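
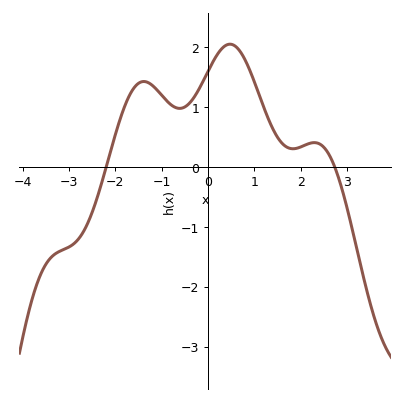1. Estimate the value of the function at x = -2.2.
-0.004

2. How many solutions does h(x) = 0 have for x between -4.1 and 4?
2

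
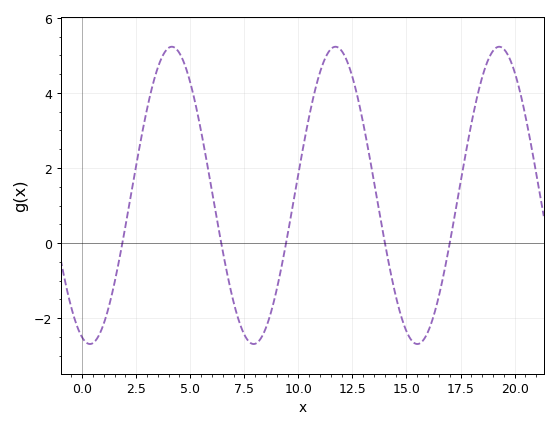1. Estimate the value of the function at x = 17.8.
2.58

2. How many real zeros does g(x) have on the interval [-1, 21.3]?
5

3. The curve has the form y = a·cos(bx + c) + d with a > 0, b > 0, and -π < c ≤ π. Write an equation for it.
y = 3.96cos(0.83x + 2.84) + 1.27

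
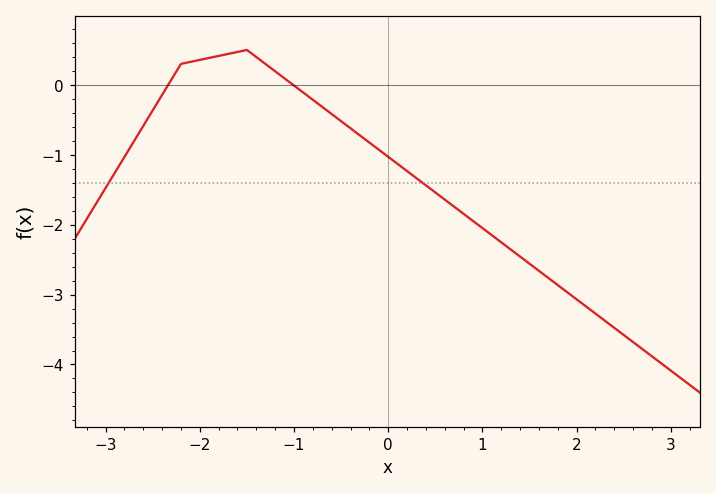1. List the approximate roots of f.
-2.34, -1.01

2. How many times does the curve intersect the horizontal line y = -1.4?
2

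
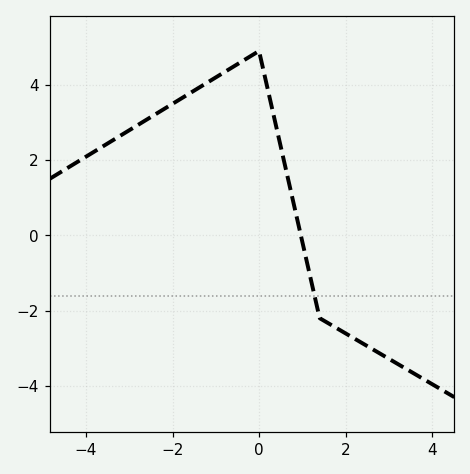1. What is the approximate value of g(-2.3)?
3.29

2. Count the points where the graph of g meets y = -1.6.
1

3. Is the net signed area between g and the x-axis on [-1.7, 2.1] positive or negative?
positive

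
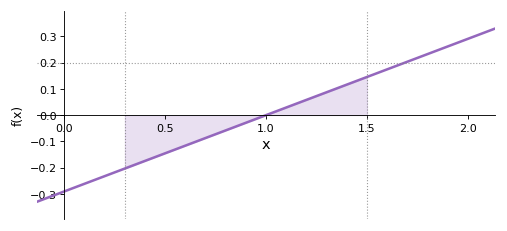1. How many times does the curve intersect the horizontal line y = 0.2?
1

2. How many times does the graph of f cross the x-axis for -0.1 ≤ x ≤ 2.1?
1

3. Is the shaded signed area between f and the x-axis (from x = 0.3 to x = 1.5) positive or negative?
negative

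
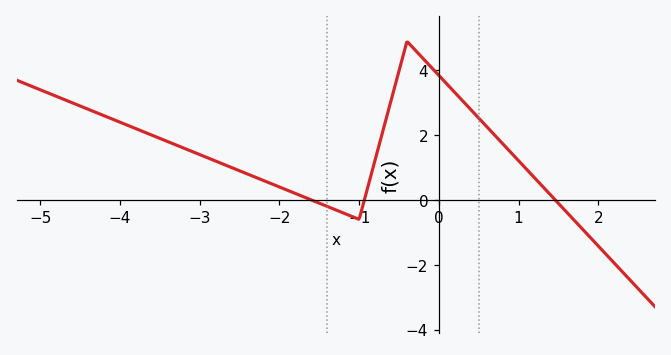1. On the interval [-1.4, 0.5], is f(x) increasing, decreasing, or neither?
neither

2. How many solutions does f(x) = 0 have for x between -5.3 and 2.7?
3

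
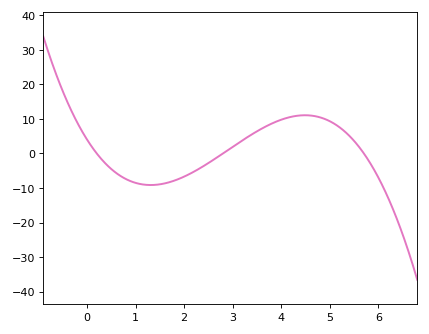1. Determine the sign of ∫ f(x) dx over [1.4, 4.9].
positive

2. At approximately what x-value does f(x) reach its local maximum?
4.49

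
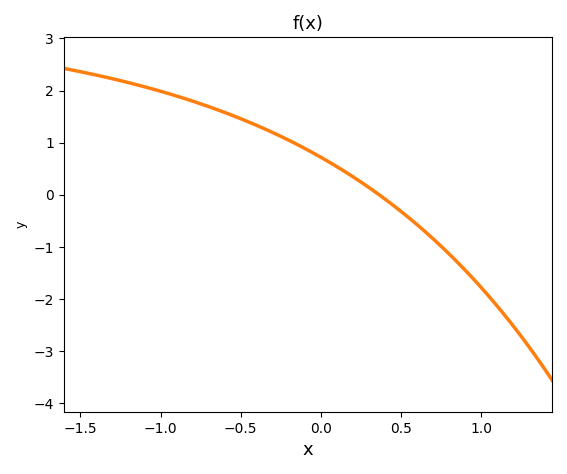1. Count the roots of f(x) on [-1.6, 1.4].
1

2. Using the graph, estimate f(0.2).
0.346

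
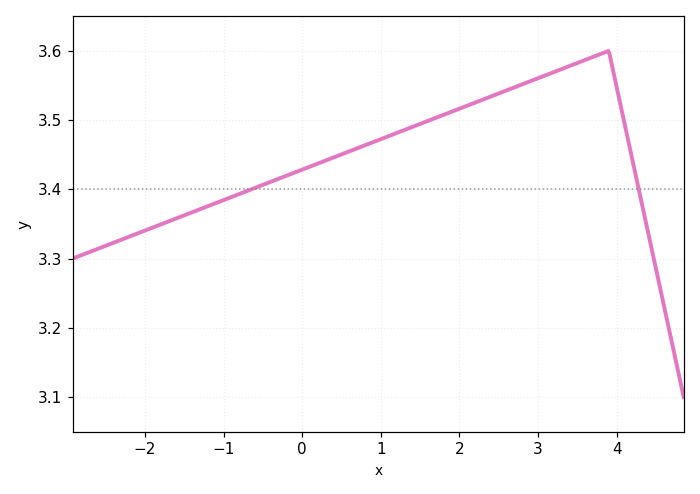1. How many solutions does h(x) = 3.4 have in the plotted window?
2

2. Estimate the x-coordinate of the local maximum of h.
3.9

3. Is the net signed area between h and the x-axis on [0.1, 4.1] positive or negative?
positive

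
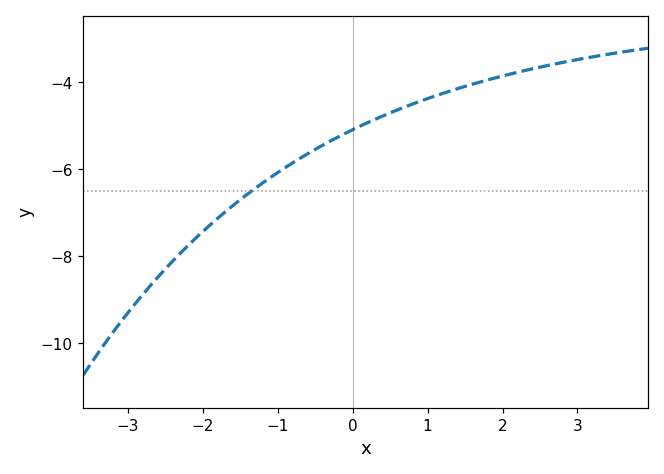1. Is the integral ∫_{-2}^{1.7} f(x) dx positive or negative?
negative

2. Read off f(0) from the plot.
-5.1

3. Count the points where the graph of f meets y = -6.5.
1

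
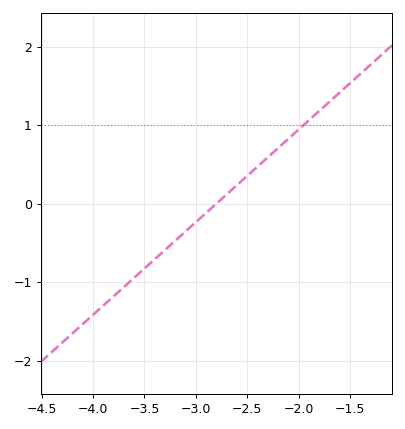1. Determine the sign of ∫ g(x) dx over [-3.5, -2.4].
negative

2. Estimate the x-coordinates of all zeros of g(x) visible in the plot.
-2.8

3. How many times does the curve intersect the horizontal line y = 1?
1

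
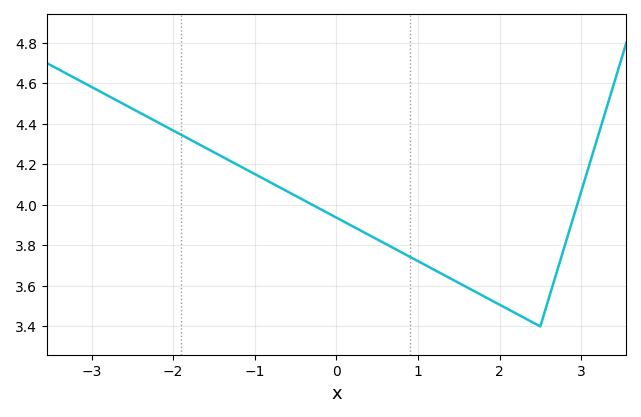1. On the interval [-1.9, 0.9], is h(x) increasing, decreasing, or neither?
decreasing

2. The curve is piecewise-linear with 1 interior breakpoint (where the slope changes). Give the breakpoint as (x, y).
(2.5, 3.4)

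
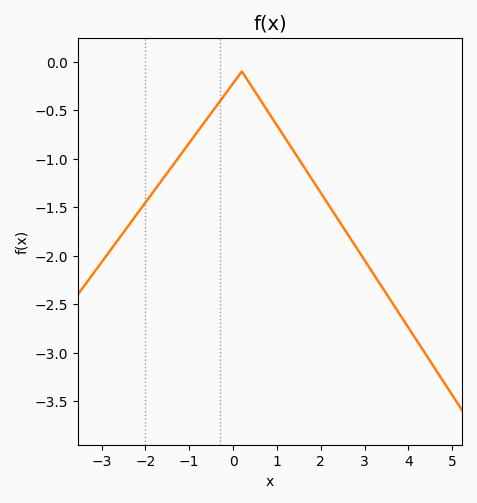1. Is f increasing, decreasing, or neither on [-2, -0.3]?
increasing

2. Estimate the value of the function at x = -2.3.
-1.64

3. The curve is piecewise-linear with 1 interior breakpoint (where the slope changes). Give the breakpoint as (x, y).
(0.2, -0.1)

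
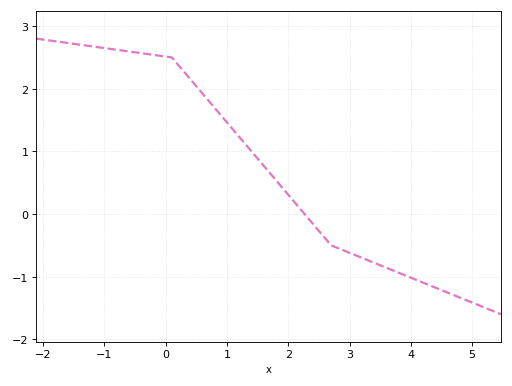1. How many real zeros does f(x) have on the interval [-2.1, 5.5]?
1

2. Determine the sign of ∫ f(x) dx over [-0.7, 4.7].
positive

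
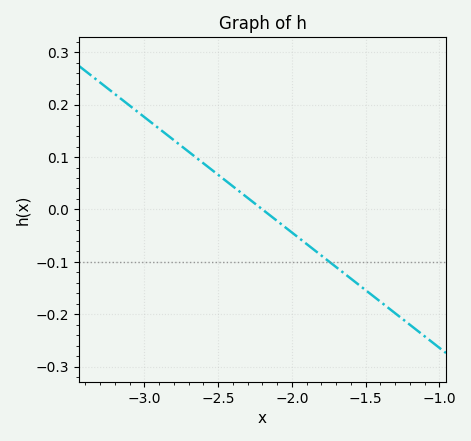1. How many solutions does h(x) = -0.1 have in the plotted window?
1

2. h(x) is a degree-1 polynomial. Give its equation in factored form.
y = -0.22(x + 2.2)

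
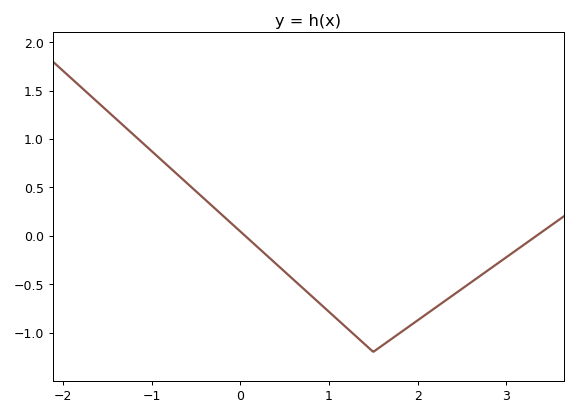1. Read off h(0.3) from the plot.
-0.204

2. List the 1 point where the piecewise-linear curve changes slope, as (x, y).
(1.5, -1.2)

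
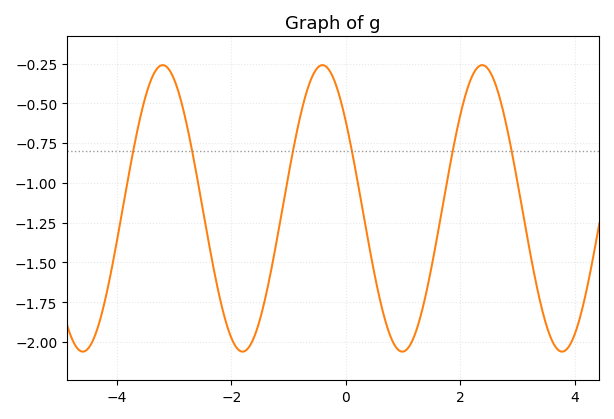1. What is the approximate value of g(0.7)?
-1.88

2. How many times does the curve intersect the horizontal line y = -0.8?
6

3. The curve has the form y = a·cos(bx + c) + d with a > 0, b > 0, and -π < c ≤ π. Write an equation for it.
y = 0.9cos(2.25x + 0.922) - 1.16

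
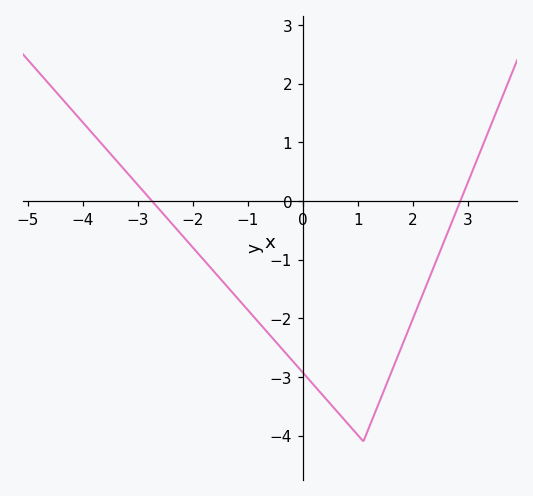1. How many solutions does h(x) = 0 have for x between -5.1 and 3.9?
2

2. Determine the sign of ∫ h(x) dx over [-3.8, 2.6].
negative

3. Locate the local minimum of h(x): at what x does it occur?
1.2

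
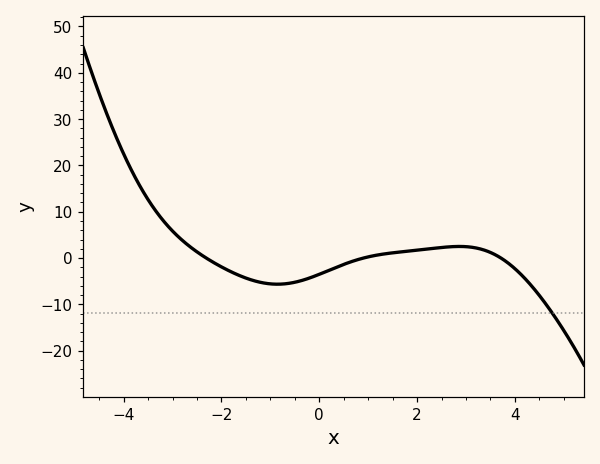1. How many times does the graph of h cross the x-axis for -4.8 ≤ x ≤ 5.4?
3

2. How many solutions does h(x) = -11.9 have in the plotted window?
1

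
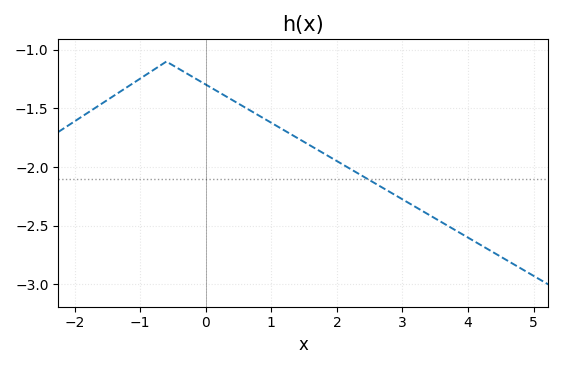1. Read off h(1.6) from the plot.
-1.8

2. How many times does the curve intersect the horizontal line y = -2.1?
1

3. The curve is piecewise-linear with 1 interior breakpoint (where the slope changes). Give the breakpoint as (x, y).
(-0.6, -1.1)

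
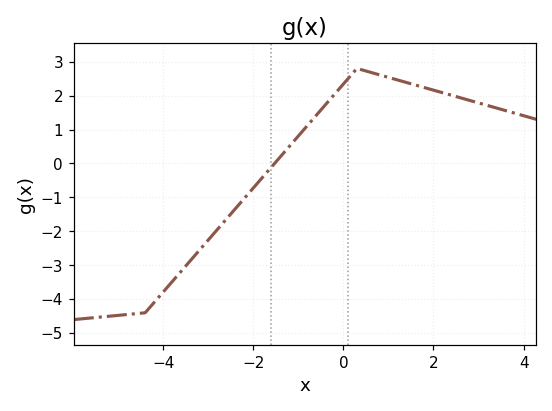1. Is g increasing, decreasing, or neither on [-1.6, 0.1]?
increasing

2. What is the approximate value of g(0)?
2.3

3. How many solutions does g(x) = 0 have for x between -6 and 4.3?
1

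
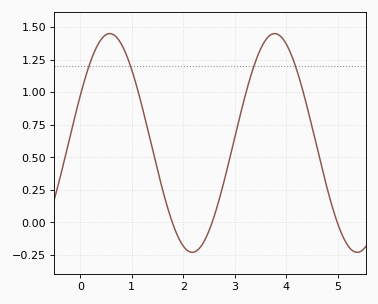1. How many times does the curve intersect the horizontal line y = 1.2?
4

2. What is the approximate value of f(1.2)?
0.89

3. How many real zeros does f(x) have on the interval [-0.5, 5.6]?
3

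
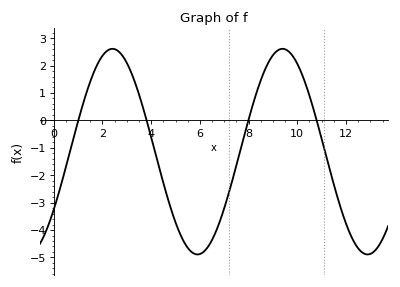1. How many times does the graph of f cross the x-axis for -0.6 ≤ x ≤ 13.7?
4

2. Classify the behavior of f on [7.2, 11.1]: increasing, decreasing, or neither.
neither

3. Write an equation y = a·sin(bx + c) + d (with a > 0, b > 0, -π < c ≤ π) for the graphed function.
y = 3.75sin(0.9x - 0.6) - 1.14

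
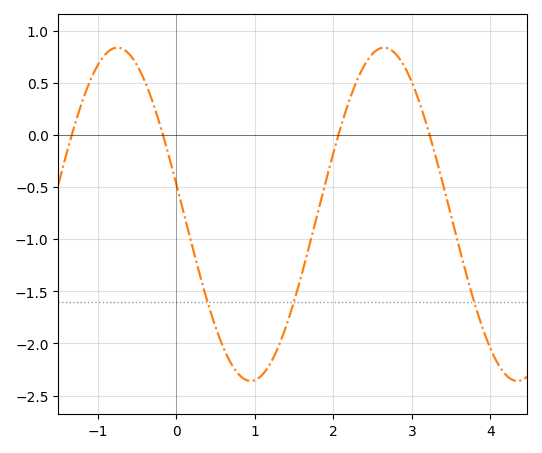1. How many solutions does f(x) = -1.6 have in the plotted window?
3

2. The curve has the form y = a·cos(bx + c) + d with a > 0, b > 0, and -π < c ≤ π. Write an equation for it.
y = 1.6cos(1.85x + 1.39) - 0.76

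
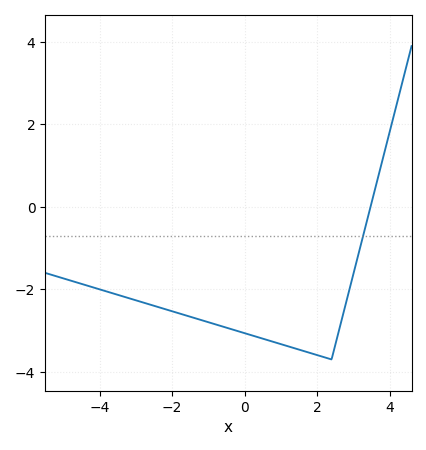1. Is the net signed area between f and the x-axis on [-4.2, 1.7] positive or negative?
negative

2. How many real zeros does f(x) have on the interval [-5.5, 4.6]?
1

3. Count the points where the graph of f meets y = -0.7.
1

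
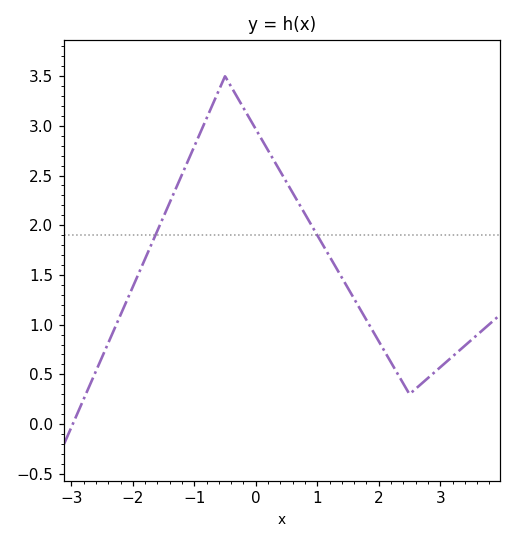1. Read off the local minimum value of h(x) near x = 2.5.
0.3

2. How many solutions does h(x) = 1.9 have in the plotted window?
2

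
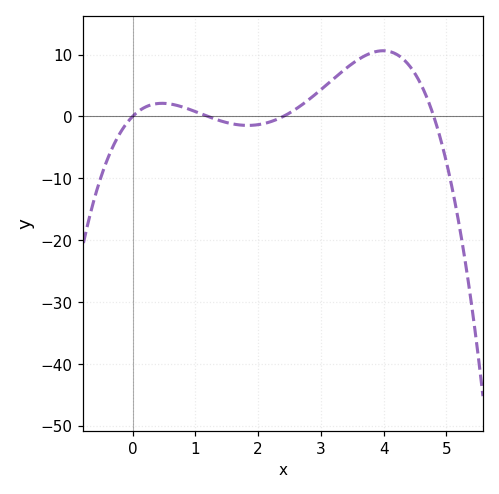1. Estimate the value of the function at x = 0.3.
1.89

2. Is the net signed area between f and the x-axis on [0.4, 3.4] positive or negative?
positive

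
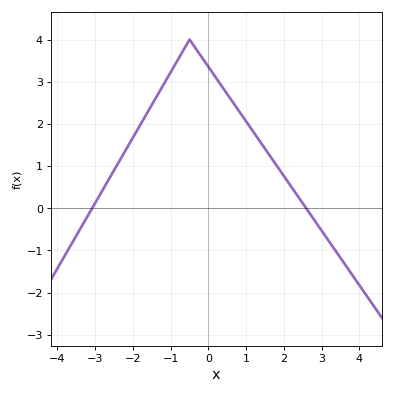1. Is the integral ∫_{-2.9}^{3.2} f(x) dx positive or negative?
positive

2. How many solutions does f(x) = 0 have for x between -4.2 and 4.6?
2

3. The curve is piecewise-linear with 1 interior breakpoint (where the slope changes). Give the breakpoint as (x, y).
(-0.5, 4)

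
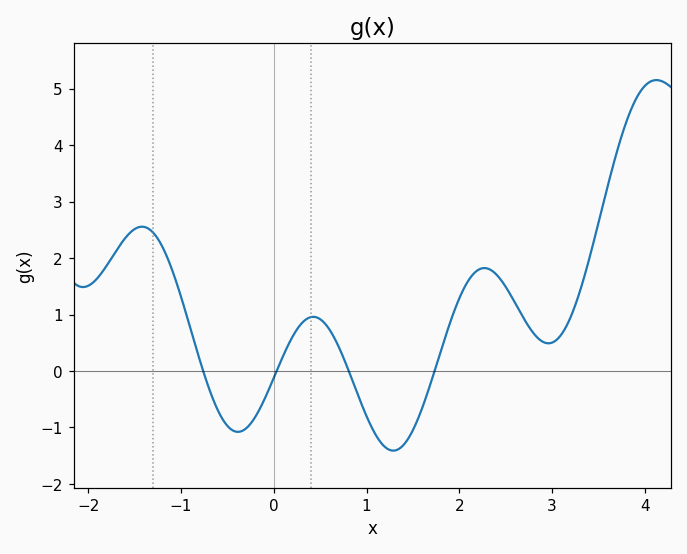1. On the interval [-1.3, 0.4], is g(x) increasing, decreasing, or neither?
neither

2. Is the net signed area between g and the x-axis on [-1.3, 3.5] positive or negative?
positive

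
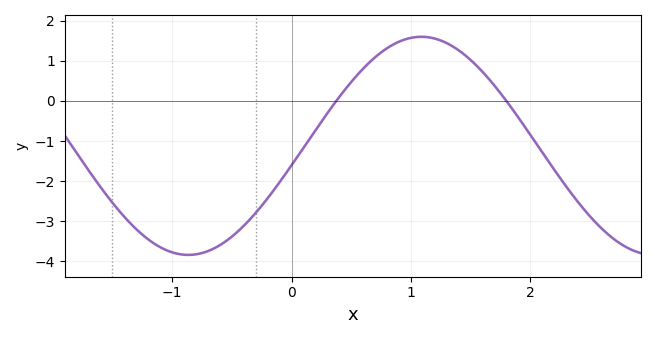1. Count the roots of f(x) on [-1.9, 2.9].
2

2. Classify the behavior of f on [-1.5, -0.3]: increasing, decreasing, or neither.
neither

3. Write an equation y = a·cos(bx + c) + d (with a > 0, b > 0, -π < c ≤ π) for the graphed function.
y = 2.72cos(1.61x - 1.75) - 1.12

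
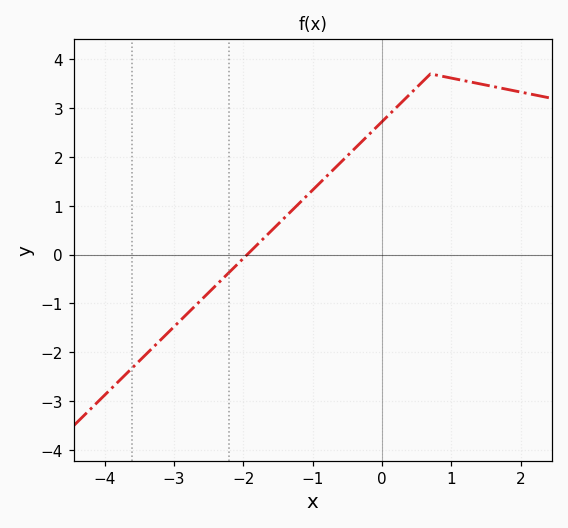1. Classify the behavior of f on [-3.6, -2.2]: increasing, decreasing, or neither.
increasing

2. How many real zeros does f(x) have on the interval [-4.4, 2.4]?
1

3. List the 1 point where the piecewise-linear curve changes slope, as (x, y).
(0.7, 3.7)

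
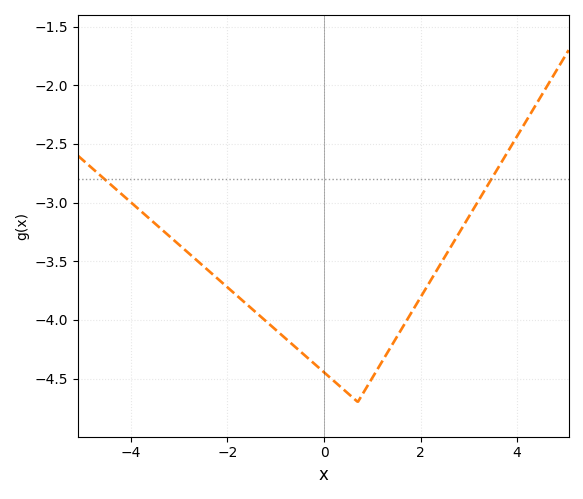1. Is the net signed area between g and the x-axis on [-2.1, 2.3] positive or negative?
negative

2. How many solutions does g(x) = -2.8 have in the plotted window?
2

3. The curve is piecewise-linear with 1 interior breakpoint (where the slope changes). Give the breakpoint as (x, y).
(0.7, -4.7)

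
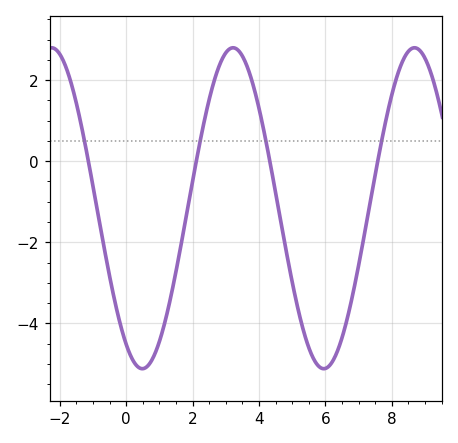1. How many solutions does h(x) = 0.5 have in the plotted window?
4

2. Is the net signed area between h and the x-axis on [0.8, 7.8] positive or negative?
negative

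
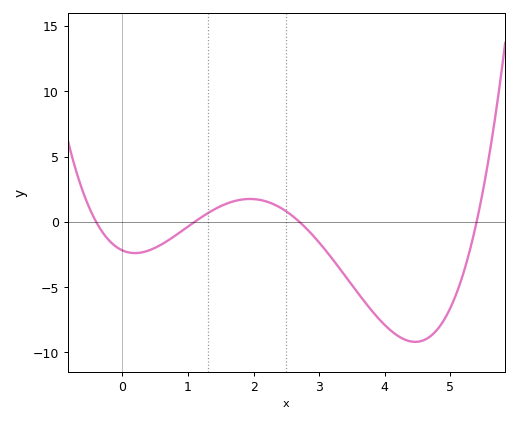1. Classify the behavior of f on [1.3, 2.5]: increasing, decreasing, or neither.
neither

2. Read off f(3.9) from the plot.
-7.37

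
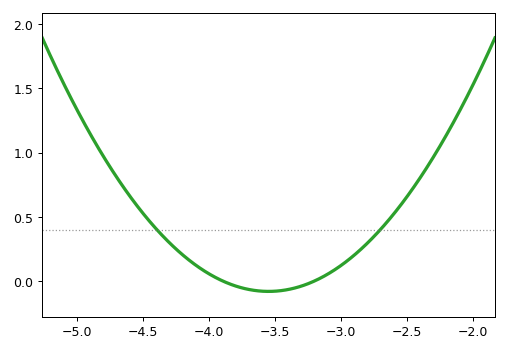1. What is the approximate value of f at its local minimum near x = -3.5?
-0.1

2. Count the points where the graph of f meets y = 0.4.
2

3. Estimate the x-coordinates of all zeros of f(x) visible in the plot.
-3.9, -3.2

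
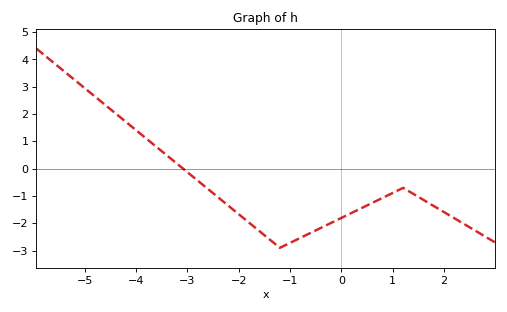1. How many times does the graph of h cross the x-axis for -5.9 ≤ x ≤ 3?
1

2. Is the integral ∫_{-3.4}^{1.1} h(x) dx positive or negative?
negative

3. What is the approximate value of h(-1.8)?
-1.98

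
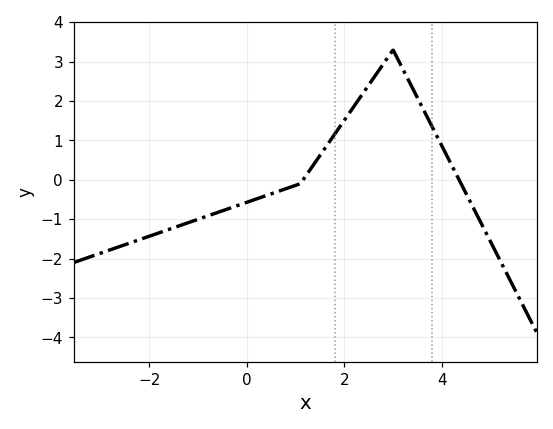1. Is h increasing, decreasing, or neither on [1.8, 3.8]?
neither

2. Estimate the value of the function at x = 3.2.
2.81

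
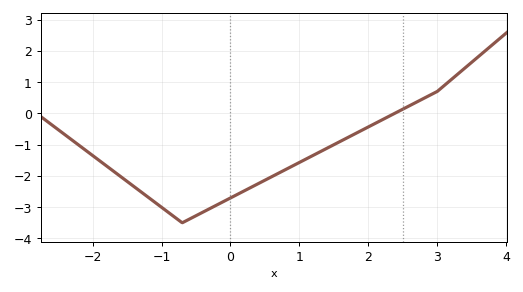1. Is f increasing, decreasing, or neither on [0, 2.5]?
increasing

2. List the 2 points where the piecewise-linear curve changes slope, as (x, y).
(-0.7, -3.5); (3, 0.7)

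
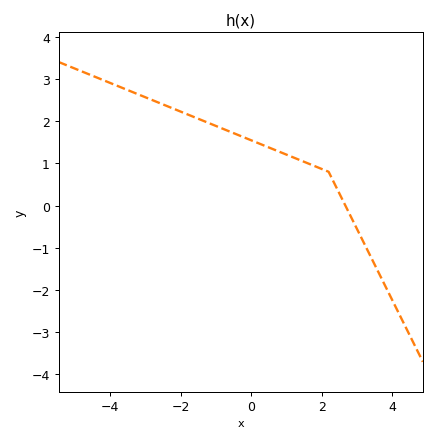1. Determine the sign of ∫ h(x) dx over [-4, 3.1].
positive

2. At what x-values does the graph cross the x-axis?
2.68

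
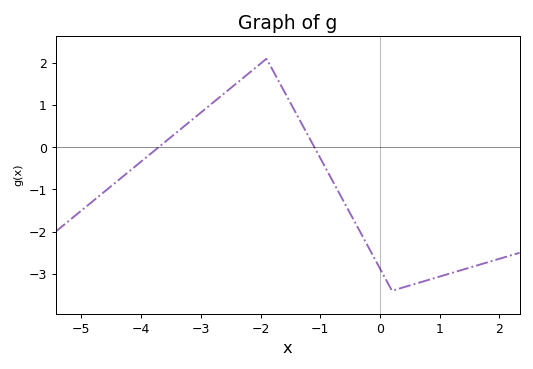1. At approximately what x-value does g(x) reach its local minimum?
0.2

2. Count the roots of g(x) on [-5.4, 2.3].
2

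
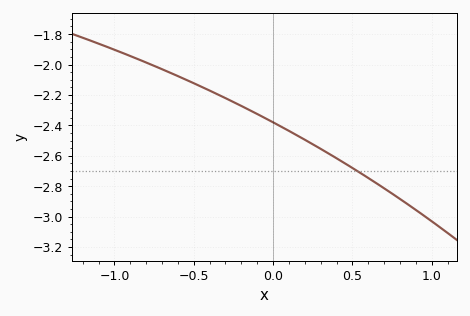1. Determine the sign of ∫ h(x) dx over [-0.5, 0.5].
negative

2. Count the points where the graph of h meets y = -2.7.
1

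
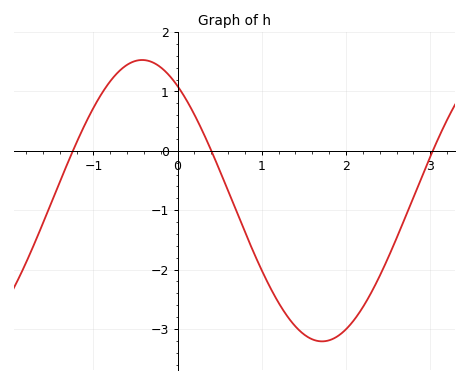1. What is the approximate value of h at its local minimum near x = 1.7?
-3.21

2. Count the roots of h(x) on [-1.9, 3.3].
3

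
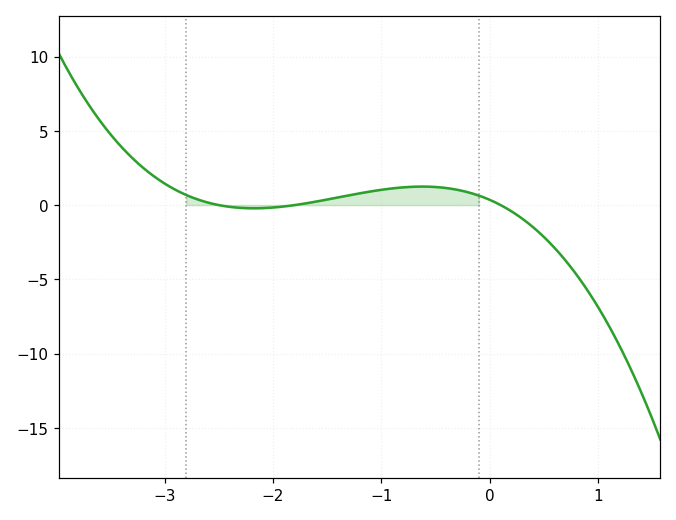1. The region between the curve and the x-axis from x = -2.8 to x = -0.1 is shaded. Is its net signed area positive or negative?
positive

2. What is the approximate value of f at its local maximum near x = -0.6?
1.25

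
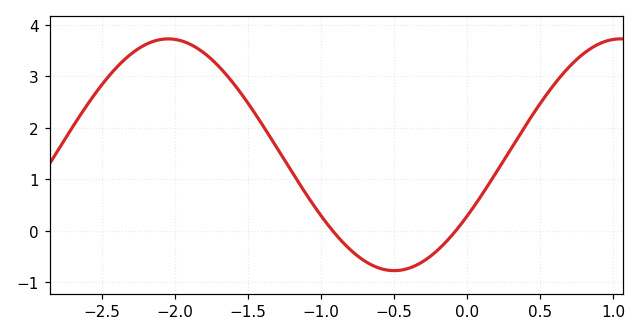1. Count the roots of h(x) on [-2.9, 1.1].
2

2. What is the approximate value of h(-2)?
3.7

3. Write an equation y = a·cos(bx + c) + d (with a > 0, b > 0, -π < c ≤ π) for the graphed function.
y = 2.25cos(2x - 2.1) + 1.48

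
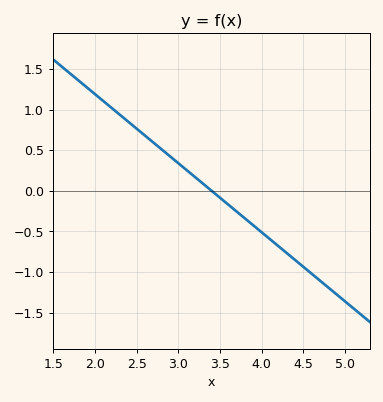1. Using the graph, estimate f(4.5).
-0.95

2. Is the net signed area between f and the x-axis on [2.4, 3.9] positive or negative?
positive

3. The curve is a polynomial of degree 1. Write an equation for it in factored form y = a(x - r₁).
y = -0.85(x - 3.4)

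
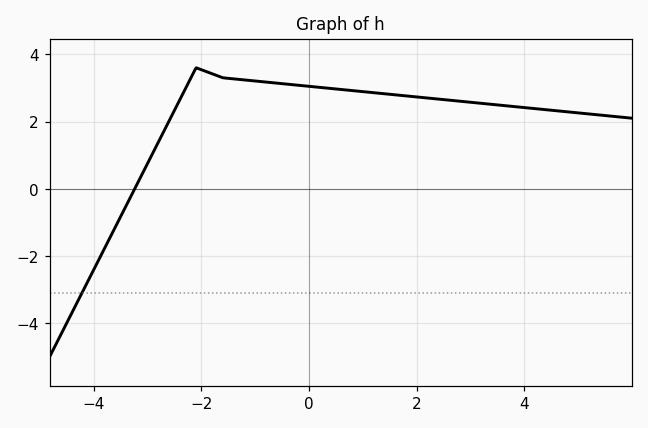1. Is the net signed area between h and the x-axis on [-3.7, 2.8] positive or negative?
positive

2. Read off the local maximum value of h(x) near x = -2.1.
3.6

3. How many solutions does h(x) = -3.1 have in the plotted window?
1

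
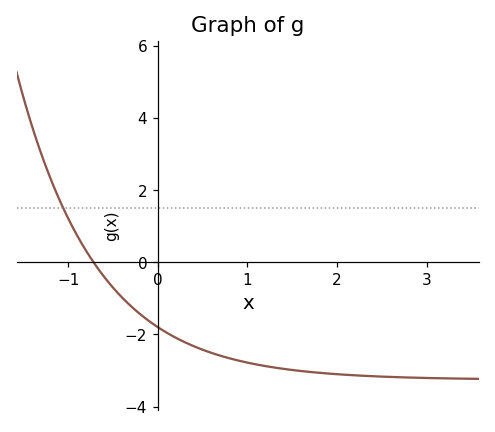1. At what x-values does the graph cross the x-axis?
-0.717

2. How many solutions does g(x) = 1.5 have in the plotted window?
1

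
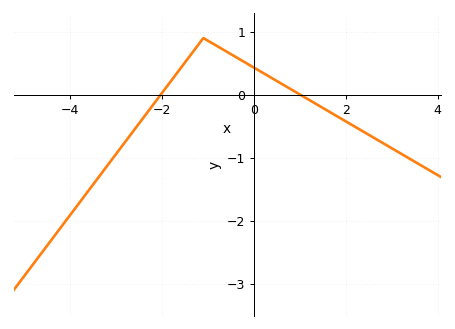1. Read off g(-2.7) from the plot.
-0.65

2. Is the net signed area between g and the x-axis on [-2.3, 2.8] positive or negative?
positive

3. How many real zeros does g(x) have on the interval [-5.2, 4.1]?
2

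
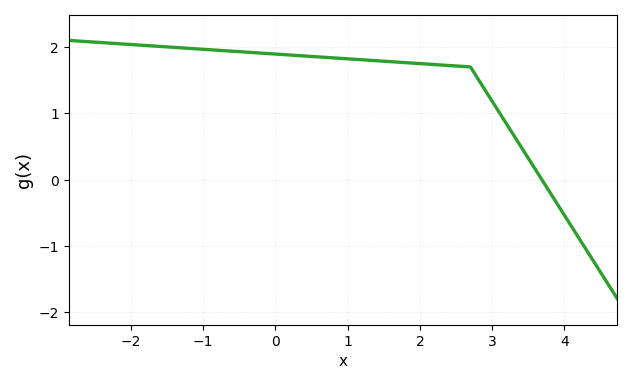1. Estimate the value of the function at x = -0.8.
2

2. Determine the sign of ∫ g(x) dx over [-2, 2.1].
positive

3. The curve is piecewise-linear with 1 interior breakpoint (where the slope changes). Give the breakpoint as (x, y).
(2.7, 1.7)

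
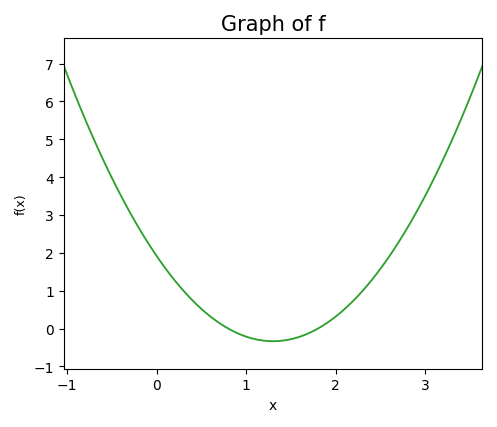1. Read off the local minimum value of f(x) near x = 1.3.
-0.332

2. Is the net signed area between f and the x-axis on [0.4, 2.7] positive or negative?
positive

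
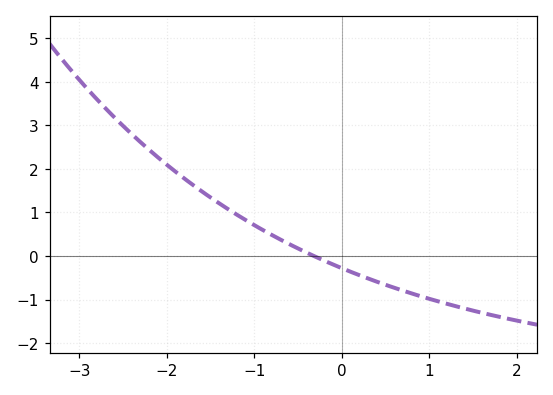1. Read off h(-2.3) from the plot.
2.6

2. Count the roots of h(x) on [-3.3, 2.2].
1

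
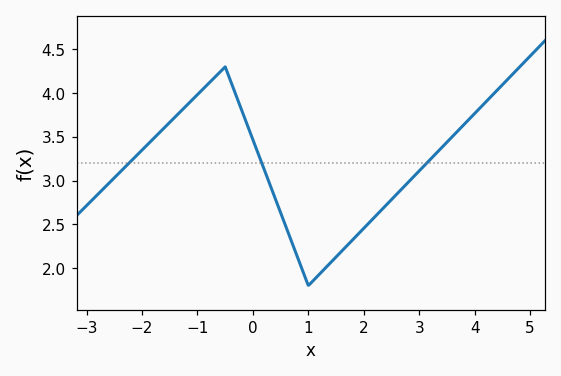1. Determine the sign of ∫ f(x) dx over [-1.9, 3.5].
positive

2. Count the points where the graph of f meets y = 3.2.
3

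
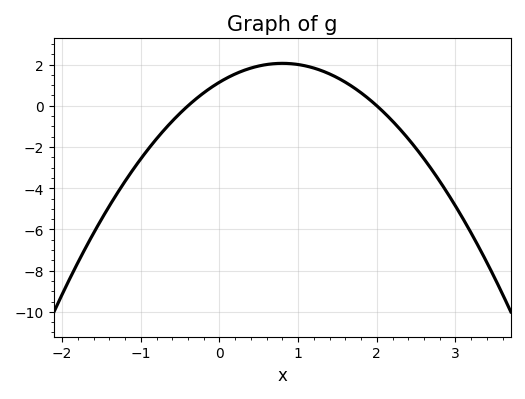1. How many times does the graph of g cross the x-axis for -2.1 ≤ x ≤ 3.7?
2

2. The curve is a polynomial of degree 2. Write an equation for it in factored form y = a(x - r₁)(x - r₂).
y = -1.43(x + 0.4)(x - 2)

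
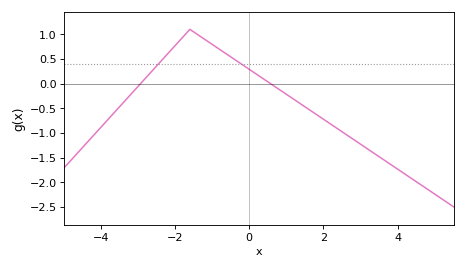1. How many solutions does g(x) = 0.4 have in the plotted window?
2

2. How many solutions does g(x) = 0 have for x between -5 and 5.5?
2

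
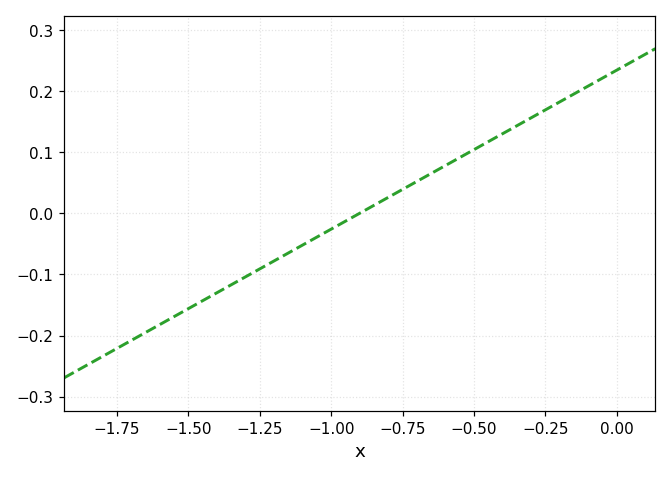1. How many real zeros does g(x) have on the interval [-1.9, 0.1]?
1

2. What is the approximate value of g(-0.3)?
0.156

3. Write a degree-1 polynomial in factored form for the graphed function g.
y = 0.26(x + 0.9)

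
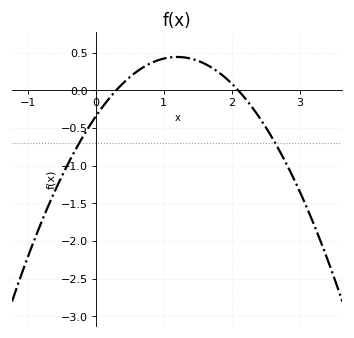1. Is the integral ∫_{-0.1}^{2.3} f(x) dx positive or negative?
positive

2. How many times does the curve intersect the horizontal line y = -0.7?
2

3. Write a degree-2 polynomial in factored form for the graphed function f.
y = -0.55(x - 0.3)(x - 2.1)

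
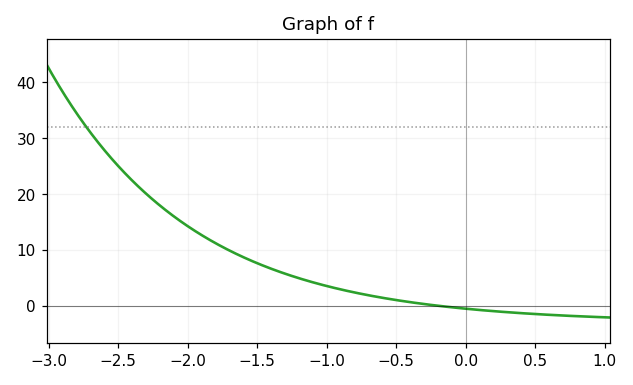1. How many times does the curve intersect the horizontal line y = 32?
1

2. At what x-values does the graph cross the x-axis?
-0.196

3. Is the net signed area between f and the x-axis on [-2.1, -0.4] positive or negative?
positive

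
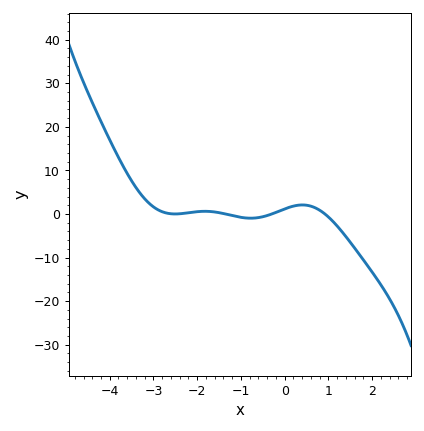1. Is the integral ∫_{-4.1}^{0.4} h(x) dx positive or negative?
positive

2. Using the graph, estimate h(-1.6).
0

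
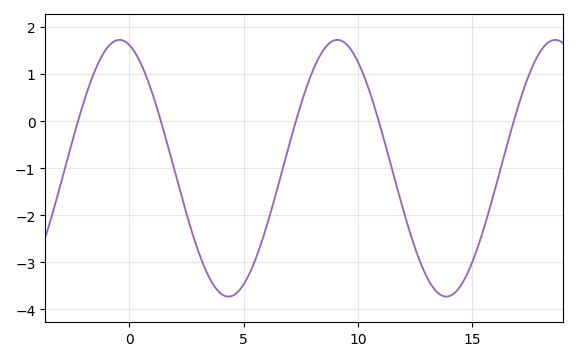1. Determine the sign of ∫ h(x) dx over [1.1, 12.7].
negative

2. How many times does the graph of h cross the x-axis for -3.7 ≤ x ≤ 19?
5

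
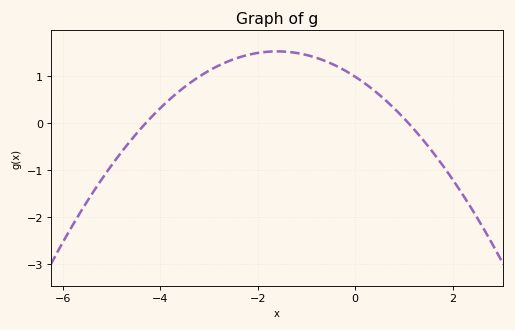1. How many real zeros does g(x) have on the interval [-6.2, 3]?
2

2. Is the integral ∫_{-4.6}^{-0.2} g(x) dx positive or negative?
positive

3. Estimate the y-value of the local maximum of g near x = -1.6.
1.53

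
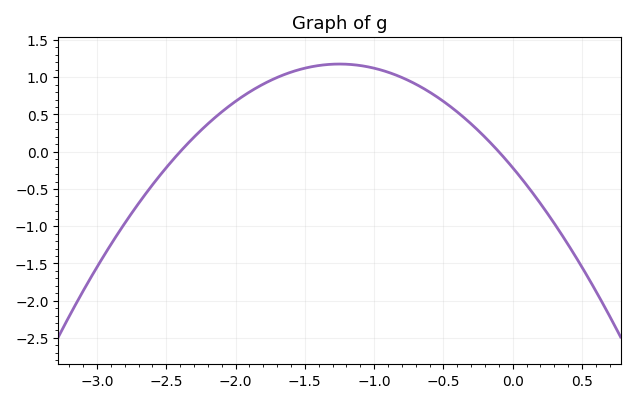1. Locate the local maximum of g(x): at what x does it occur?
-1.25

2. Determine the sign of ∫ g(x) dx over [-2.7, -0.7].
positive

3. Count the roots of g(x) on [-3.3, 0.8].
2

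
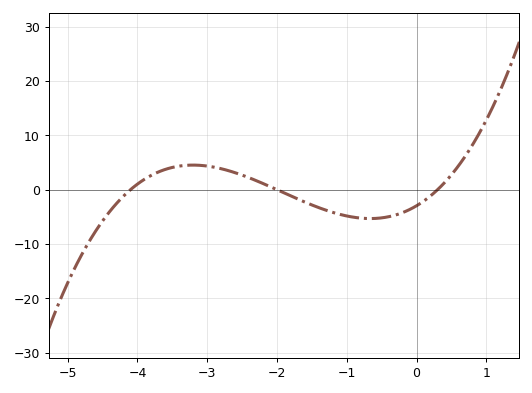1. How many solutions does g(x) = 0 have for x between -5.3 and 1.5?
3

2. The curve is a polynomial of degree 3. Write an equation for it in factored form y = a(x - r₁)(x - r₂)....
y = 1.2(x + 4.1)(x + 2)(x - 0.3)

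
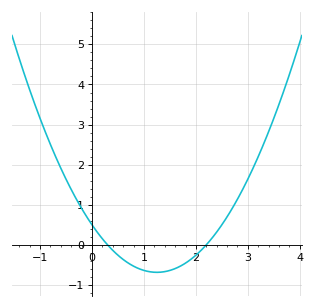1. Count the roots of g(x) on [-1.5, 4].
2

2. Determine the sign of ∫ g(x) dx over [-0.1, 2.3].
negative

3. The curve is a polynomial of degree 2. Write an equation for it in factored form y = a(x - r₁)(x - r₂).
y = 0.76(x - 0.3)(x - 2.2)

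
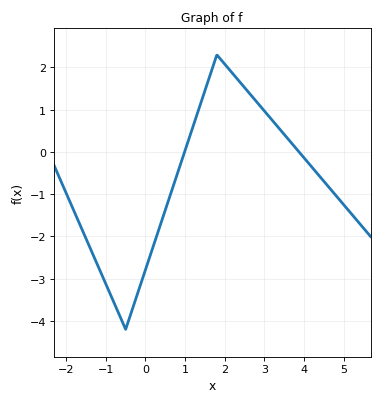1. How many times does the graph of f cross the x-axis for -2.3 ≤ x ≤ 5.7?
2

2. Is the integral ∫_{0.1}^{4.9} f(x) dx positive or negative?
positive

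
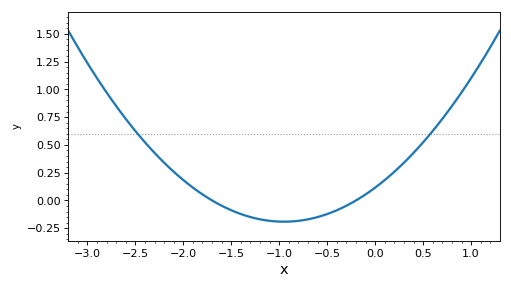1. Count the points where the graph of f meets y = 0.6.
2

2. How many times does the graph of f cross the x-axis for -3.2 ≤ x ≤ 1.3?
2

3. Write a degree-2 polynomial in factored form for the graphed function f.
y = 0.34(x + 1.7)(x + 0.2)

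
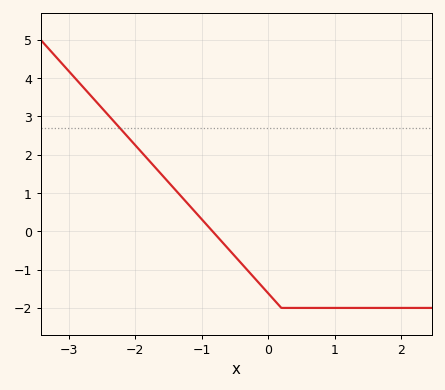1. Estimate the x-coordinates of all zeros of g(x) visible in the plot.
-0.8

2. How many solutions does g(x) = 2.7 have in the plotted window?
1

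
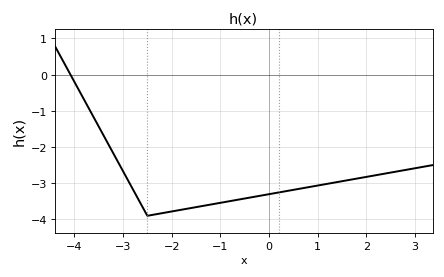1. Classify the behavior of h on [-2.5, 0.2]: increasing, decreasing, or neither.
increasing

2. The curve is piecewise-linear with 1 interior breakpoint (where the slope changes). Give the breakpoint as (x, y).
(-2.5, -3.9)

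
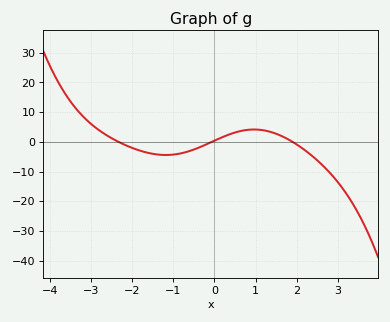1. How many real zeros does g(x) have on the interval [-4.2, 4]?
3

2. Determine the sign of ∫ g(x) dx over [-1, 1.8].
positive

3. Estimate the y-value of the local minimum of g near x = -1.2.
-4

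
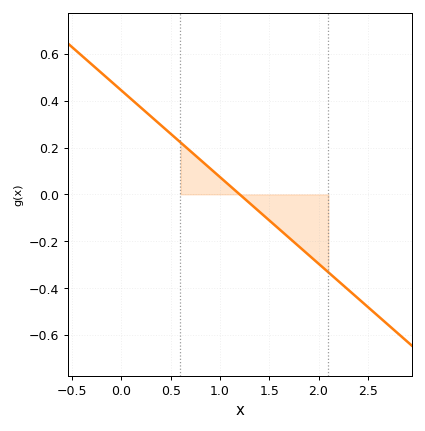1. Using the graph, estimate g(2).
-0.296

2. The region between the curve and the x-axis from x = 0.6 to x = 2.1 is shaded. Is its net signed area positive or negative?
negative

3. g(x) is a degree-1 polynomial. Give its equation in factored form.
y = -0.37(x - 1.2)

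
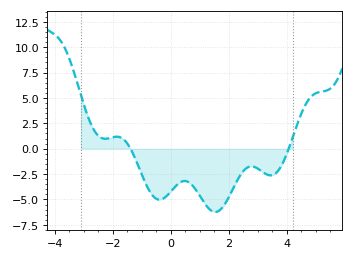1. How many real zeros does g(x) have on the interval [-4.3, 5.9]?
2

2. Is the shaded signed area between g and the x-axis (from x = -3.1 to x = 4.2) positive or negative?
negative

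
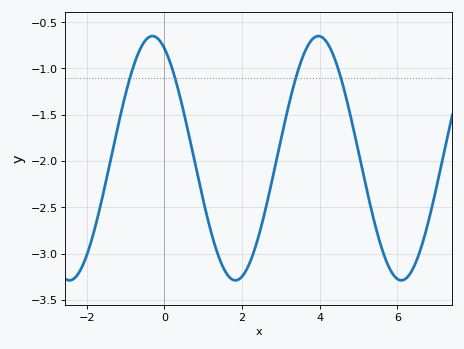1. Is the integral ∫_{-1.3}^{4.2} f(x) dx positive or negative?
negative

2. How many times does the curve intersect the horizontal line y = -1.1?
4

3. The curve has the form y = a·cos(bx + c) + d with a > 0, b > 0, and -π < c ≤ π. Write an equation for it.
y = 1.32cos(1.47x + 0.452) - 1.97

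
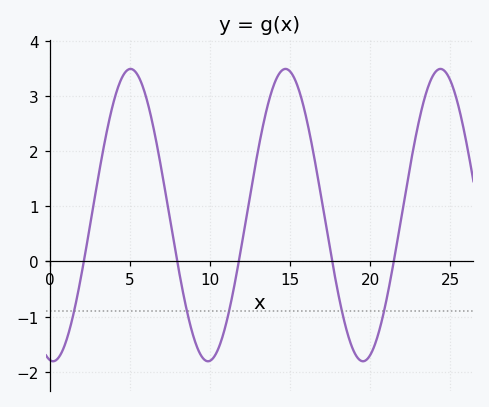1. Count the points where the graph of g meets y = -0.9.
5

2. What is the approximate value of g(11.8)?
-0.006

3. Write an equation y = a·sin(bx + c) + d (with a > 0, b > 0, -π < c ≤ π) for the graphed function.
y = 2.65sin(0.65x - 1.71) + 0.84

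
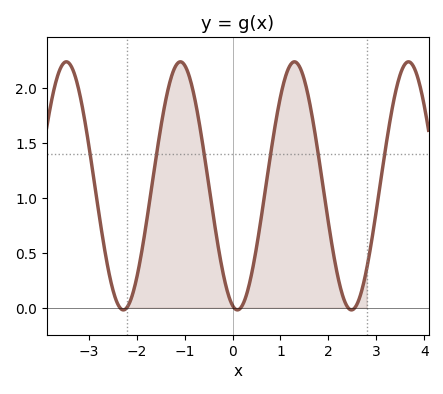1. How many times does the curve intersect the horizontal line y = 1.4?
6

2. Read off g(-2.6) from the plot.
0.35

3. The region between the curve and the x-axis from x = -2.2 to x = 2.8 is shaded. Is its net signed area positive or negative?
positive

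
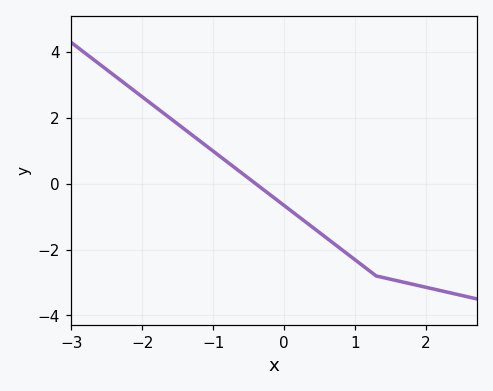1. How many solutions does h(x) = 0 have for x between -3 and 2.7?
1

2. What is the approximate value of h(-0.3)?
-0.164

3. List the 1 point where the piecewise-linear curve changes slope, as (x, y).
(1.3, -2.8)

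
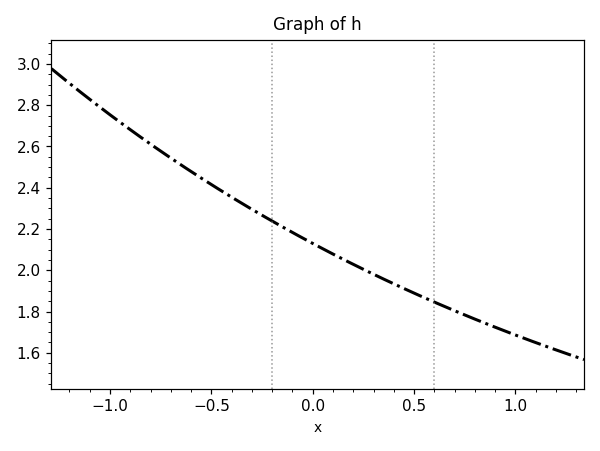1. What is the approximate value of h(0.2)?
2.02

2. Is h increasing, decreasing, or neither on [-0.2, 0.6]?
decreasing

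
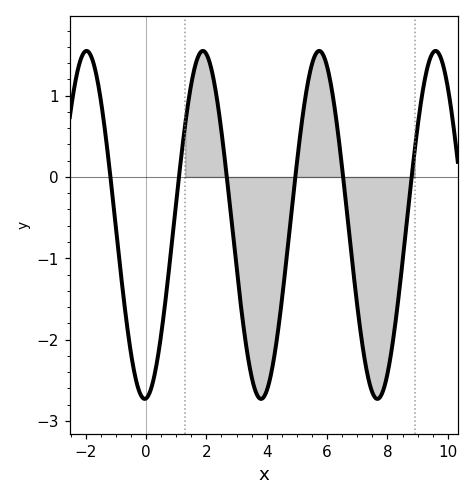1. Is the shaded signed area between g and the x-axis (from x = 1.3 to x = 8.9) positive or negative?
negative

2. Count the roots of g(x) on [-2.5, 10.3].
6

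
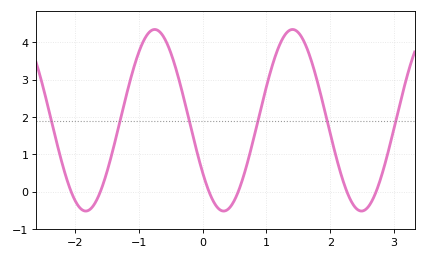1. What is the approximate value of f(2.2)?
0.3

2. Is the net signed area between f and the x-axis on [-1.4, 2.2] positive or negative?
positive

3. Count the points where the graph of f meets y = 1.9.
6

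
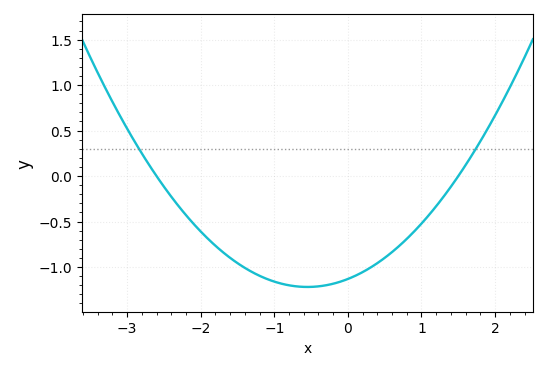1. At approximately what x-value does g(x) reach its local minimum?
-0.55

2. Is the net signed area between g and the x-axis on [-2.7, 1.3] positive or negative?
negative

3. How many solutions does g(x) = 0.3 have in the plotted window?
2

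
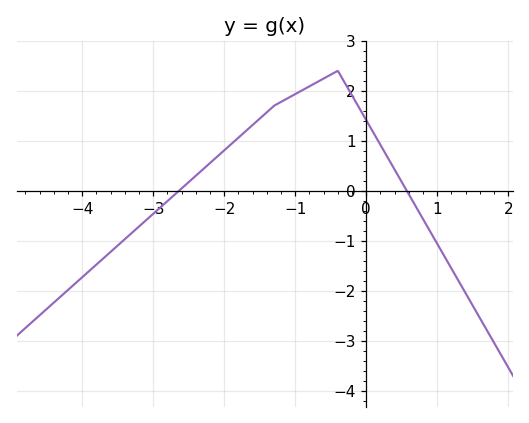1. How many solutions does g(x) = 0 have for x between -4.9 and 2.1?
2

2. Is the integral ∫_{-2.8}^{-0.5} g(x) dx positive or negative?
positive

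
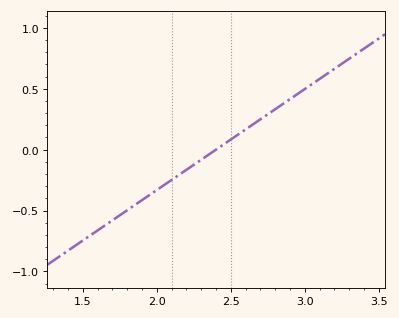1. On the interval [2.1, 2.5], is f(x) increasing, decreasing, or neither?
increasing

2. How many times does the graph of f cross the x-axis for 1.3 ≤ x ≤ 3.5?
1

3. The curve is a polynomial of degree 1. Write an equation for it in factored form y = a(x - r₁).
y = 0.83(x - 2.4)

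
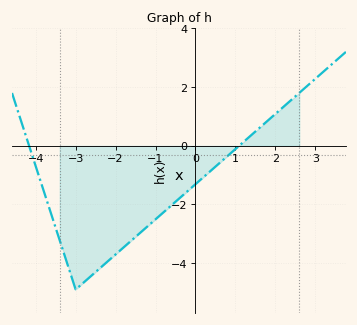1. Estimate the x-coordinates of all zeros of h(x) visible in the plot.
-4.2, 1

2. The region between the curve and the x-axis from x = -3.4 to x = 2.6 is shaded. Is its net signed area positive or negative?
negative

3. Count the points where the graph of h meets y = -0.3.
2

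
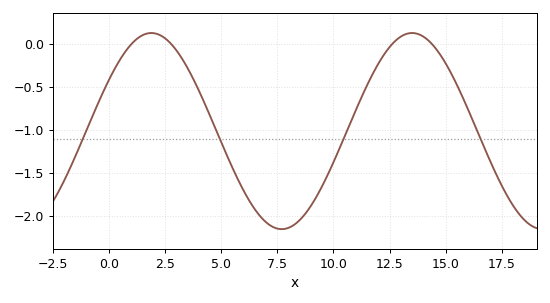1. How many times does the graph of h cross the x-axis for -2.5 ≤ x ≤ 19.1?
4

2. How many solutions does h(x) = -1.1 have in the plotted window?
4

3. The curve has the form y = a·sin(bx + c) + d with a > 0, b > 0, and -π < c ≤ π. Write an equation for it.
y = 1.14sin(0.54x + 0.56) - 1.01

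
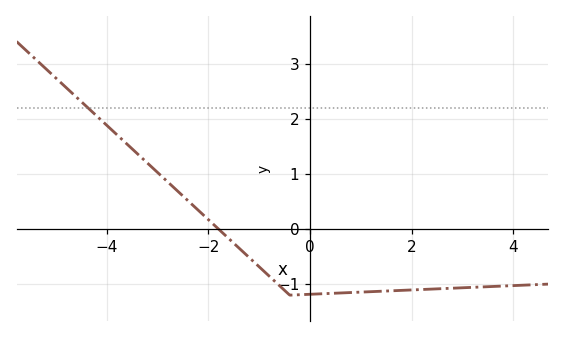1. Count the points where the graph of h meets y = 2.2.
1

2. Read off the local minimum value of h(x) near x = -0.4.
-1.2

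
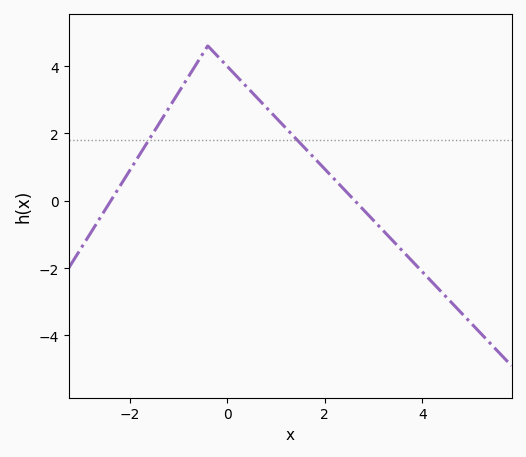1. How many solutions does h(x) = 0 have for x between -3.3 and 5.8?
2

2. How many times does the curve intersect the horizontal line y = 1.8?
2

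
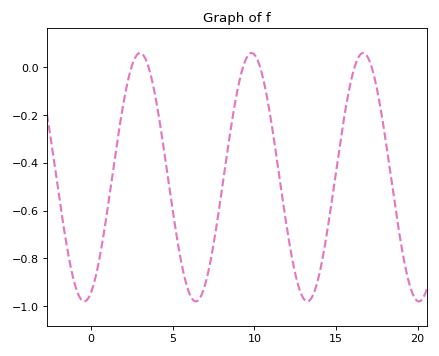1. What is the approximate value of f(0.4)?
-0.84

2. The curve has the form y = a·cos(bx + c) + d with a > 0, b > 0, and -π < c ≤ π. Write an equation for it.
y = 0.52cos(0.92x - 2.8) - 0.46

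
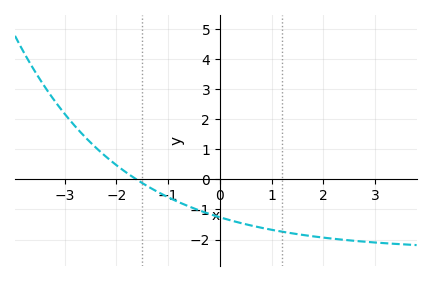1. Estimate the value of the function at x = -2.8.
1.8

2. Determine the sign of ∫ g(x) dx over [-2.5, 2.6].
negative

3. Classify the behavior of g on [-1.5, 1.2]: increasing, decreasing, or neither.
decreasing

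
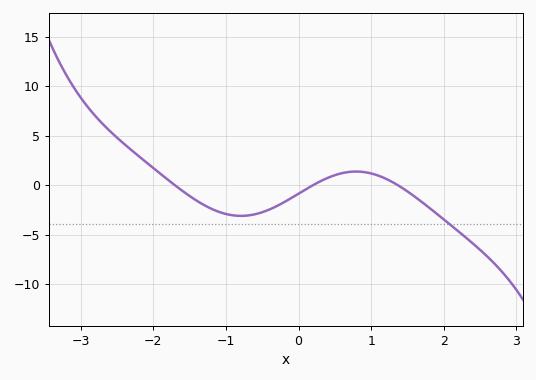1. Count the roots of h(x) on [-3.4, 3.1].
3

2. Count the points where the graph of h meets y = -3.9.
1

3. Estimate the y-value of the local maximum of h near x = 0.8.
1.5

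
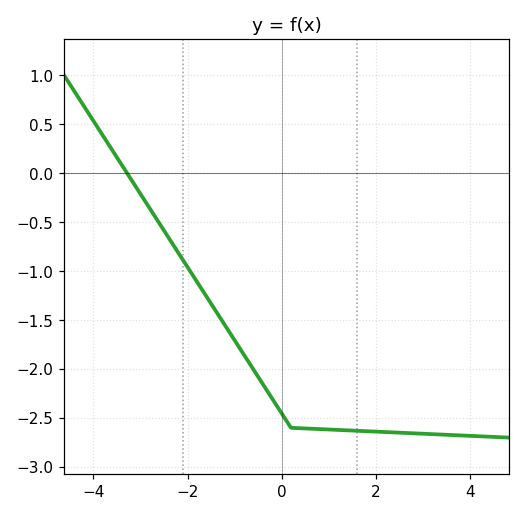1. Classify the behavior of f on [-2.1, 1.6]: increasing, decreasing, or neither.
decreasing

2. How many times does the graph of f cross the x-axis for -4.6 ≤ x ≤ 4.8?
1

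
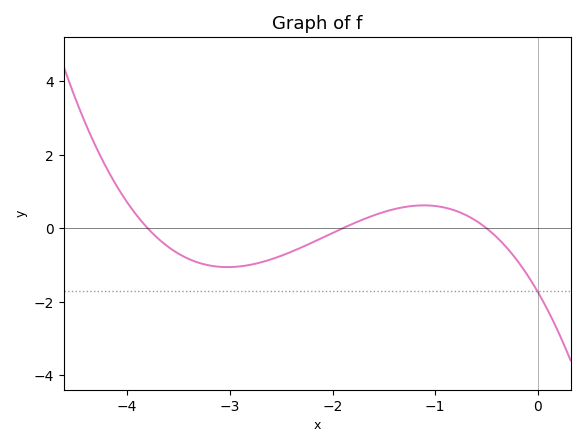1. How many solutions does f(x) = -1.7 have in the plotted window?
1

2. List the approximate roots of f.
-3.8, -1.9, -0.5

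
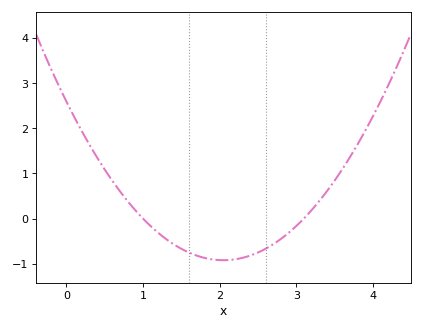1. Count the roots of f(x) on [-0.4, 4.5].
2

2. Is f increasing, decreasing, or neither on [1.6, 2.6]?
neither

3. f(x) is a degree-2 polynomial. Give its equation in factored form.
y = 0.84(x - 1)(x - 3.1)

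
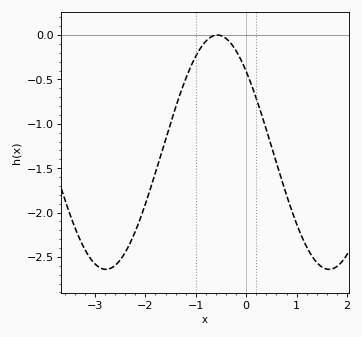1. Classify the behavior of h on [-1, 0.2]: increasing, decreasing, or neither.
neither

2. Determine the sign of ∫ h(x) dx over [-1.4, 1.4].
negative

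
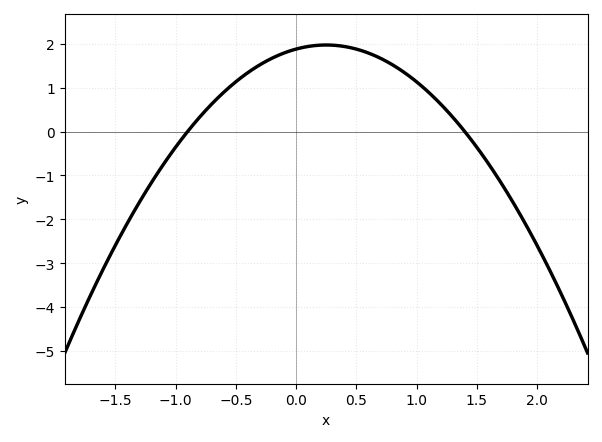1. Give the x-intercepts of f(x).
-0.9, 1.4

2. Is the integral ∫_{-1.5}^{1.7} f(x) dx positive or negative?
positive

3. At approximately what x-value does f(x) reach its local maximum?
0.25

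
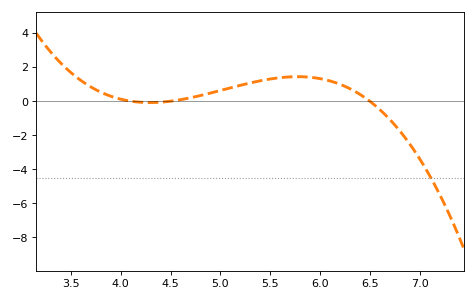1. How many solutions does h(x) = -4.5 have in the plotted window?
1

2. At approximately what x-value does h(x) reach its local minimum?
4.3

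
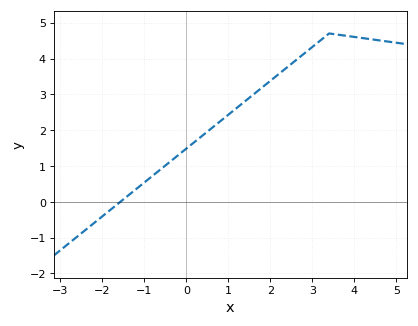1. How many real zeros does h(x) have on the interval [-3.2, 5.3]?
1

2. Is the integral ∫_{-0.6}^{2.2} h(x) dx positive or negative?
positive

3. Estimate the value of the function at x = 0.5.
1.96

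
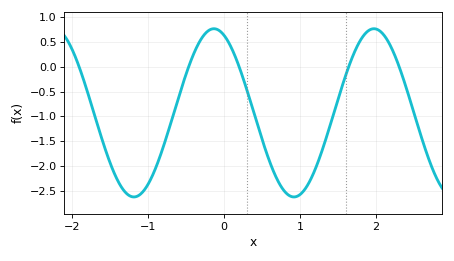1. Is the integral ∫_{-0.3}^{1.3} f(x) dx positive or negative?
negative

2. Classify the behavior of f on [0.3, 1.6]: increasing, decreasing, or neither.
neither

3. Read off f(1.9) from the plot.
0.728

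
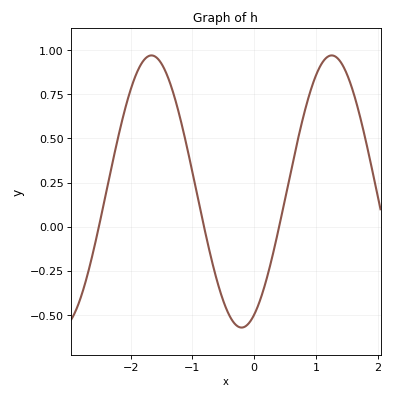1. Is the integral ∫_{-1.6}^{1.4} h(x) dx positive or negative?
positive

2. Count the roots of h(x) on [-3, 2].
3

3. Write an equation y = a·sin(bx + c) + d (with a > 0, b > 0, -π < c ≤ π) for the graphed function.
y = 0.77sin(2.1x - 1.1) + 0.2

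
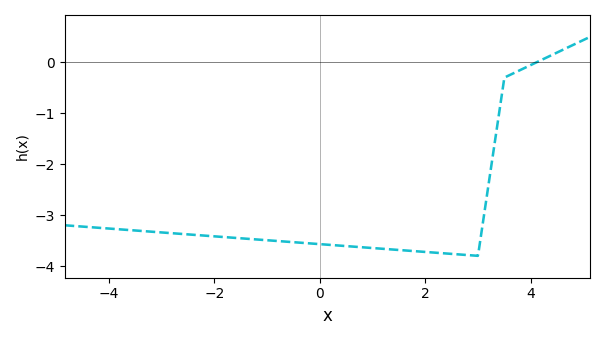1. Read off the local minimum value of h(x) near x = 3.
-3.8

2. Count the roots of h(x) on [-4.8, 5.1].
1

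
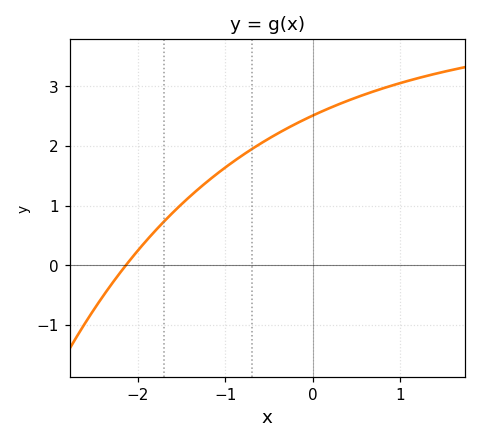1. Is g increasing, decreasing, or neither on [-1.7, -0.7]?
increasing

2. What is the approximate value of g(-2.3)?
-0.314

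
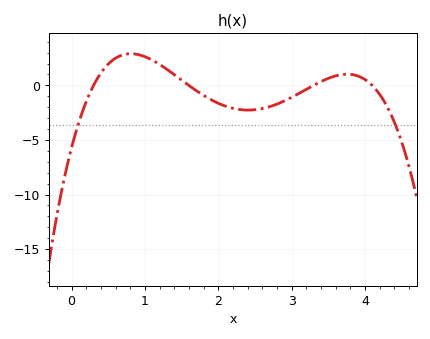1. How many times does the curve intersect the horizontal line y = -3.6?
2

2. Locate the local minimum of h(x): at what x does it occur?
2.41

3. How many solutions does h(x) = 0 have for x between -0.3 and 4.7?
4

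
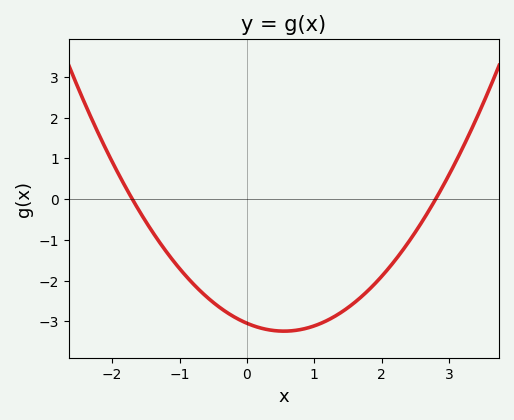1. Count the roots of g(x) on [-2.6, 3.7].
2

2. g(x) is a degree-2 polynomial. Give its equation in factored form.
y = 0.64(x + 1.7)(x - 2.8)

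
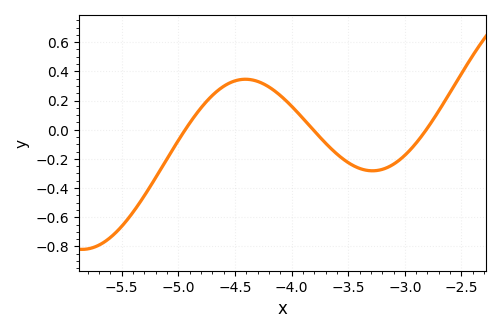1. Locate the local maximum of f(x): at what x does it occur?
-4.41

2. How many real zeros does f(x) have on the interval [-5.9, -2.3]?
3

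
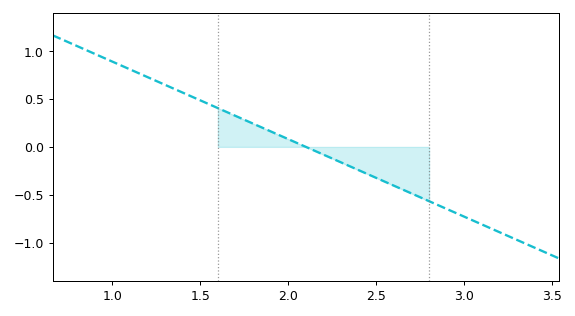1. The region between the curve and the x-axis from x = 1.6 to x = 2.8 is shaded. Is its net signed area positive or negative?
negative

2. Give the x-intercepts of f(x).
2.1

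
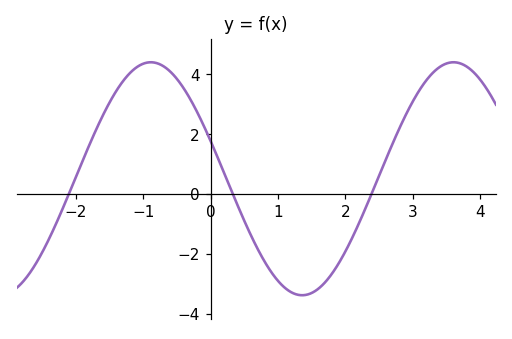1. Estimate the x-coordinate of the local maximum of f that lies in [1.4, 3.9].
3.6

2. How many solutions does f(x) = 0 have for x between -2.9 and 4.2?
3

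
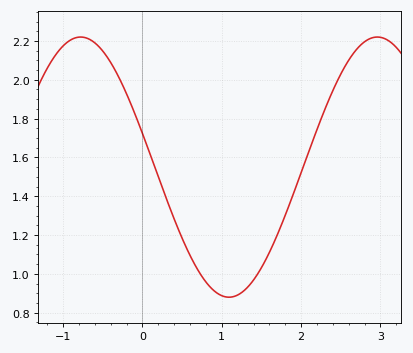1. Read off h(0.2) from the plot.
1.5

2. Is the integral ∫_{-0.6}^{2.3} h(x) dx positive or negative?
positive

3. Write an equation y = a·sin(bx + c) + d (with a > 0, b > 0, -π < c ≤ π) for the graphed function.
y = 0.67sin(1.7x + 2.9) + 1.55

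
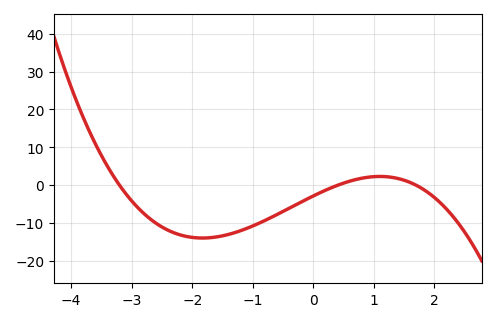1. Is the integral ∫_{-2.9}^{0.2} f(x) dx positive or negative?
negative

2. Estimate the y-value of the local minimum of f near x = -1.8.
-14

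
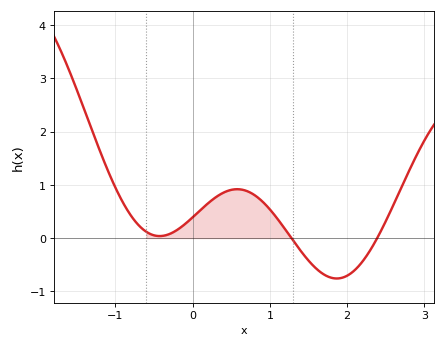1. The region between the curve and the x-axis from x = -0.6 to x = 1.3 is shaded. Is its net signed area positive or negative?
positive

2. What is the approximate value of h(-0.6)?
0.1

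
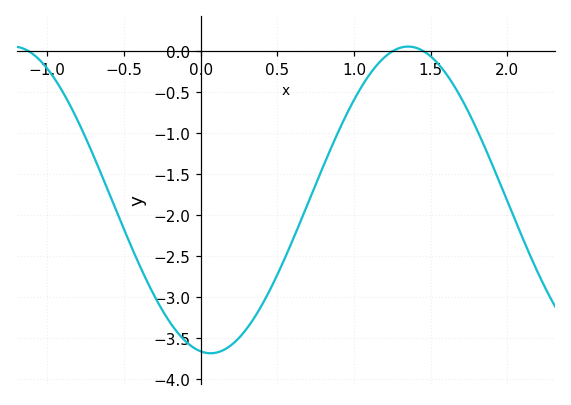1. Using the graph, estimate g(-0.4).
-2.6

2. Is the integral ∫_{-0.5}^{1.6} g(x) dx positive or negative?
negative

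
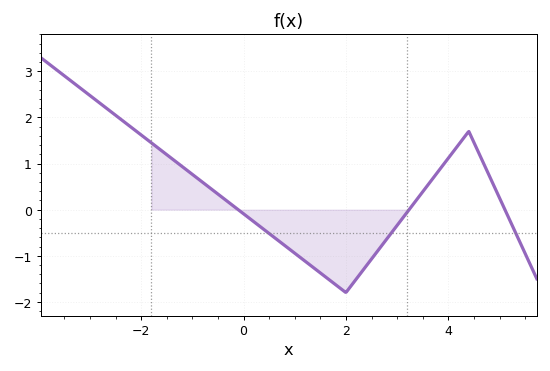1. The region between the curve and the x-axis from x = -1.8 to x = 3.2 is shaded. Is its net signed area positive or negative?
negative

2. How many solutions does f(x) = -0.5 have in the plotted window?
3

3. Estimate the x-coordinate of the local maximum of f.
4.4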